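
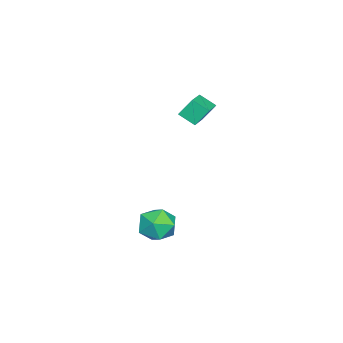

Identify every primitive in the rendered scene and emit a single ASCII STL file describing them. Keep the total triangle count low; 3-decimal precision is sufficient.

solid 
facet normal -0.964 -0.087 -0.251
outer loop
vertex -4.533 -3.253 4.0
vertex -4.468 -2.357 3.438
vertex -4.228 -3.875 3.044
endloop
endfacet
facet normal -0.061 -0.845 0.531
outer loop
vertex -2.772 -3.743 3.422
vertex -4.533 -3.253 4.0
vertex -4.228 -3.875 3.044
endloop
endfacet
facet normal -0.964 -0.087 -0.251
outer loop
vertex -4.228 -3.875 3.044
vertex -4.468 -2.357 3.438
vertex -4.163 -2.979 2.482
endloop
endfacet
facet normal 0.258 -0.527 -0.810
outer loop
vertex -4.163 -2.979 2.482
vertex -2.772 -3.743 3.422
vertex -4.228 -3.875 3.044
endloop
endfacet
facet normal -0.258 0.527 0.810
outer loop
vertex -4.533 -3.253 4.0
vertex -3.012 -2.225 3.816
vertex -4.468 -2.357 3.438
endloop
endfacet
facet normal -0.061 -0.845 0.531
outer loop
vertex -3.077 -3.121 4.378
vertex -4.533 -3.253 4.0
vertex -2.772 -3.743 3.422
endloop
endfacet
facet normal -0.258 0.527 0.810
outer loop
vertex -3.077 -3.121 4.378
vertex -3.012 -2.225 3.816
vertex -4.533 -3.253 4.0
endloop
endfacet
facet normal 0.061 0.845 -0.531
outer loop
vertex -4.468 -2.357 3.438
vertex -3.012 -2.225 3.816
vertex -4.163 -2.979 2.482
endloop
endfacet
facet normal 0.258 -0.527 -0.810
outer loop
vertex -2.707 -2.847 2.86
vertex -2.772 -3.743 3.422
vertex -4.163 -2.979 2.482
endloop
endfacet
facet normal 0.061 0.845 -0.531
outer loop
vertex -4.163 -2.979 2.482
vertex -3.012 -2.225 3.816
vertex -2.707 -2.847 2.86
endloop
endfacet
facet normal 0.964 0.087 0.251
outer loop
vertex -2.707 -2.847 2.86
vertex -3.077 -3.121 4.378
vertex -2.772 -3.743 3.422
endloop
endfacet
facet normal 0.964 0.087 0.251
outer loop
vertex -3.012 -2.225 3.816
vertex -3.077 -3.121 4.378
vertex -2.707 -2.847 2.86
endloop
endfacet
facet normal -0.307 0.950 -0.059
outer loop
vertex -0.049 -2.977 -3.479
vertex -0.681 -3.125 -2.573
vertex 0.373 -2.778 -2.467
endloop
endfacet
facet normal 0.353 0.879 -0.320
outer loop
vertex -0.049 -2.977 -3.479
vertex 0.373 -2.778 -2.467
vertex 0.988 -3.304 -3.234
endloop
endfacet
facet normal 0.329 0.404 -0.853
outer loop
vertex -0.049 -2.977 -3.479
vertex 0.988 -3.304 -3.234
vertex 0.314 -3.977 -3.813
endloop
endfacet
facet normal -0.346 0.182 -0.921
outer loop
vertex -0.049 -2.977 -3.479
vertex 0.314 -3.977 -3.813
vertex -0.717 -3.866 -3.404
endloop
endfacet
facet normal -0.739 0.519 -0.431
outer loop
vertex -0.049 -2.977 -3.479
vertex -0.717 -3.866 -3.404
vertex -0.681 -3.125 -2.573
endloop
endfacet
facet normal 0.767 0.611 0.196
outer loop
vertex 0.988 -3.304 -3.234
vertex 0.373 -2.778 -2.467
vertex 0.997 -3.654 -2.176
endloop
endfacet
facet normal -0.301 0.726 0.618
outer loop
vertex 0.373 -2.778 -2.467
vertex -0.681 -3.125 -2.573
vertex -0.034 -3.543 -1.767
endloop
endfacet
facet normal -0.999 0.028 0.018
outer loop
vertex -0.681 -3.125 -2.573
vertex -0.717 -3.866 -3.404
vertex -0.708 -4.216 -2.346
endloop
endfacet
facet normal -0.363 -0.516 -0.776
outer loop
vertex -0.717 -3.866 -3.404
vertex 0.314 -3.977 -3.813
vertex -0.093 -4.742 -3.113
endloop
endfacet
facet normal 0.729 -0.157 -0.666
outer loop
vertex 0.314 -3.977 -3.813
vertex 0.988 -3.304 -3.234
vertex 0.961 -4.395 -3.007
endloop
endfacet
facet normal 0.346 -0.182 0.921
outer loop
vertex 0.329 -4.543 -2.101
vertex 0.997 -3.654 -2.176
vertex -0.034 -3.543 -1.767
endloop
endfacet
facet normal -0.329 -0.404 0.853
outer loop
vertex 0.329 -4.543 -2.101
vertex -0.034 -3.543 -1.767
vertex -0.708 -4.216 -2.346
endloop
endfacet
facet normal -0.353 -0.879 0.320
outer loop
vertex 0.329 -4.543 -2.101
vertex -0.708 -4.216 -2.346
vertex -0.093 -4.742 -3.113
endloop
endfacet
facet normal 0.307 -0.950 0.059
outer loop
vertex 0.329 -4.543 -2.101
vertex -0.093 -4.742 -3.113
vertex 0.961 -4.395 -3.007
endloop
endfacet
facet normal 0.739 -0.519 0.431
outer loop
vertex 0.329 -4.543 -2.101
vertex 0.961 -4.395 -3.007
vertex 0.997 -3.654 -2.176
endloop
endfacet
facet normal 0.363 0.516 0.776
outer loop
vertex -0.034 -3.543 -1.767
vertex 0.997 -3.654 -2.176
vertex 0.373 -2.778 -2.467
endloop
endfacet
facet normal -0.729 0.157 0.666
outer loop
vertex -0.708 -4.216 -2.346
vertex -0.034 -3.543 -1.767
vertex -0.681 -3.125 -2.573
endloop
endfacet
facet normal -0.767 -0.611 -0.196
outer loop
vertex -0.093 -4.742 -3.113
vertex -0.708 -4.216 -2.346
vertex -0.717 -3.866 -3.404
endloop
endfacet
facet normal 0.301 -0.726 -0.618
outer loop
vertex 0.961 -4.395 -3.007
vertex -0.093 -4.742 -3.113
vertex 0.314 -3.977 -3.813
endloop
endfacet
facet normal 0.999 -0.028 -0.018
outer loop
vertex 0.997 -3.654 -2.176
vertex 0.961 -4.395 -3.007
vertex 0.988 -3.304 -3.234
endloop
endfacet

endsolid


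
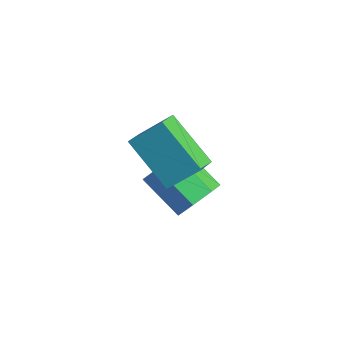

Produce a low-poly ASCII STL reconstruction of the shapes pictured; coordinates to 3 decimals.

solid 
facet normal 0.803 0.269 -0.532
outer loop
vertex 2.534 -1.238 -0.115
vertex 2.172 -1.425 -0.756
vertex 2.185 -0.755 -0.398
endloop
endfacet
facet normal 0.275 0.626 0.730
outer loop
vertex 2.534 -1.238 -0.115
vertex 2.185 -0.755 -0.398
vertex 1.371 -1.628 0.657
endloop
endfacet
facet normal 0.274 0.626 0.730
outer loop
vertex 1.371 -1.628 0.657
vertex 2.185 -0.755 -0.398
vertex 1.021 -1.145 0.374
endloop
endfacet
facet normal -0.802 -0.269 0.533
outer loop
vertex 1.371 -1.628 0.657
vertex 1.021 -1.145 0.374
vertex 1.008 -1.815 0.016
endloop
endfacet
facet normal 0.802 0.269 -0.533
outer loop
vertex 2.185 -0.755 -0.398
vertex 2.172 -1.425 -0.756
vertex 1.826 -0.777 -0.95
endloop
endfacet
facet normal -0.243 0.963 0.120
outer loop
vertex 2.185 -0.755 -0.398
vertex 1.826 -0.777 -0.95
vertex 1.021 -1.145 0.374
endloop
endfacet
facet normal -0.243 0.963 0.120
outer loop
vertex 1.021 -1.145 0.374
vertex 1.826 -0.777 -0.95
vertex 0.662 -1.167 -0.178
endloop
endfacet
facet normal -0.802 -0.269 0.533
outer loop
vertex 1.021 -1.145 0.374
vertex 0.662 -1.167 -0.178
vertex 1.008 -1.815 0.016
endloop
endfacet
facet normal 0.803 0.269 -0.532
outer loop
vertex 1.826 -0.777 -0.95
vertex 2.172 -1.425 -0.756
vertex 1.727 -1.287 -1.357
endloop
endfacet
facet normal -0.577 0.575 -0.580
outer loop
vertex 1.826 -0.777 -0.95
vertex 1.727 -1.287 -1.357
vertex 0.662 -1.167 -0.178
endloop
endfacet
facet normal -0.577 0.575 -0.580
outer loop
vertex 0.662 -1.167 -0.178
vertex 1.727 -1.287 -1.357
vertex 0.563 -1.677 -0.585
endloop
endfacet
facet normal -0.803 -0.269 0.532
outer loop
vertex 0.662 -1.167 -0.178
vertex 0.563 -1.677 -0.585
vertex 1.008 -1.815 0.016
endloop
endfacet
facet normal 0.803 0.269 -0.533
outer loop
vertex 1.727 -1.287 -1.357
vertex 2.172 -1.425 -0.756
vertex 1.963 -1.901 -1.311
endloop
endfacet
facet normal -0.477 -0.247 -0.844
outer loop
vertex 1.727 -1.287 -1.357
vertex 1.963 -1.901 -1.311
vertex 0.563 -1.677 -0.585
endloop
endfacet
facet normal -0.477 -0.247 -0.843
outer loop
vertex 0.563 -1.677 -0.585
vertex 1.963 -1.901 -1.311
vertex 0.8 -2.291 -0.539
endloop
endfacet
facet normal -0.802 -0.270 0.532
outer loop
vertex 0.563 -1.677 -0.585
vertex 0.8 -2.291 -0.539
vertex 1.008 -1.815 0.016
endloop
endfacet
facet normal 0.802 0.269 -0.533
outer loop
vertex 1.963 -1.901 -1.311
vertex 2.172 -1.425 -0.756
vertex 2.357 -2.157 -0.847
endloop
endfacet
facet normal -0.017 -0.882 -0.472
outer loop
vertex 1.963 -1.901 -1.311
vertex 2.357 -2.157 -0.847
vertex 0.8 -2.291 -0.539
endloop
endfacet
facet normal -0.017 -0.882 -0.472
outer loop
vertex 0.8 -2.291 -0.539
vertex 2.357 -2.157 -0.847
vertex 1.193 -2.547 -0.075
endloop
endfacet
facet normal -0.803 -0.269 0.532
outer loop
vertex 0.8 -2.291 -0.539
vertex 1.193 -2.547 -0.075
vertex 1.008 -1.815 0.016
endloop
endfacet
facet normal 0.802 0.269 -0.533
outer loop
vertex 2.357 -2.157 -0.847
vertex 2.172 -1.425 -0.756
vertex 2.611 -1.861 -0.315
endloop
endfacet
facet normal 0.456 -0.852 0.257
outer loop
vertex 2.357 -2.157 -0.847
vertex 2.611 -1.861 -0.315
vertex 1.193 -2.547 -0.075
endloop
endfacet
facet normal 0.456 -0.852 0.257
outer loop
vertex 1.193 -2.547 -0.075
vertex 2.611 -1.861 -0.315
vertex 1.447 -2.251 0.457
endloop
endfacet
facet normal -0.802 -0.269 0.533
outer loop
vertex 1.193 -2.547 -0.075
vertex 1.447 -2.251 0.457
vertex 1.008 -1.815 0.016
endloop
endfacet
facet normal 0.803 0.270 -0.532
outer loop
vertex 2.611 -1.861 -0.315
vertex 2.172 -1.425 -0.756
vertex 2.534 -1.238 -0.115
endloop
endfacet
facet normal 0.585 -0.181 0.790
outer loop
vertex 2.611 -1.861 -0.315
vertex 2.534 -1.238 -0.115
vertex 1.447 -2.251 0.457
endloop
endfacet
facet normal 0.585 -0.182 0.790
outer loop
vertex 1.447 -2.251 0.457
vertex 2.534 -1.238 -0.115
vertex 1.371 -1.628 0.657
endloop
endfacet
facet normal -0.802 -0.269 0.533
outer loop
vertex 1.447 -2.251 0.457
vertex 1.371 -1.628 0.657
vertex 1.008 -1.815 0.016
endloop
endfacet
facet normal -0.760 -0.209 0.615
outer loop
vertex 1.591 -3.189 2.225
vertex 2.001 -2.421 2.992
vertex 1.144 -2.599 1.873
endloop
endfacet
facet normal -0.354 -0.662 -0.661
outer loop
vertex 2.459 -2.239 0.808
vertex 1.591 -3.189 2.225
vertex 1.144 -2.599 1.873
endloop
endfacet
facet normal -0.760 -0.208 0.615
outer loop
vertex 1.144 -2.599 1.873
vertex 2.001 -2.421 2.992
vertex 1.554 -1.831 2.639
endloop
endfacet
facet normal -0.545 0.720 -0.430
outer loop
vertex 1.554 -1.831 2.639
vertex 2.459 -2.239 0.808
vertex 1.144 -2.599 1.873
endloop
endfacet
facet normal 0.545 -0.720 0.430
outer loop
vertex 1.591 -3.189 2.225
vertex 3.316 -2.061 1.927
vertex 2.001 -2.421 2.992
endloop
endfacet
facet normal -0.353 -0.663 -0.661
outer loop
vertex 2.906 -2.829 1.161
vertex 1.591 -3.189 2.225
vertex 2.459 -2.239 0.808
endloop
endfacet
facet normal 0.545 -0.720 0.430
outer loop
vertex 2.906 -2.829 1.161
vertex 3.316 -2.061 1.927
vertex 1.591 -3.189 2.225
endloop
endfacet
facet normal 0.353 0.663 0.660
outer loop
vertex 2.001 -2.421 2.992
vertex 3.316 -2.061 1.927
vertex 1.554 -1.831 2.639
endloop
endfacet
facet normal -0.545 0.720 -0.430
outer loop
vertex 2.869 -1.471 1.575
vertex 2.459 -2.239 0.808
vertex 1.554 -1.831 2.639
endloop
endfacet
facet normal 0.353 0.662 0.661
outer loop
vertex 1.554 -1.831 2.639
vertex 3.316 -2.061 1.927
vertex 2.869 -1.471 1.575
endloop
endfacet
facet normal 0.761 0.208 -0.615
outer loop
vertex 2.869 -1.471 1.575
vertex 2.906 -2.829 1.161
vertex 2.459 -2.239 0.808
endloop
endfacet
facet normal 0.760 0.208 -0.616
outer loop
vertex 3.316 -2.061 1.927
vertex 2.906 -2.829 1.161
vertex 2.869 -1.471 1.575
endloop
endfacet

endsolid


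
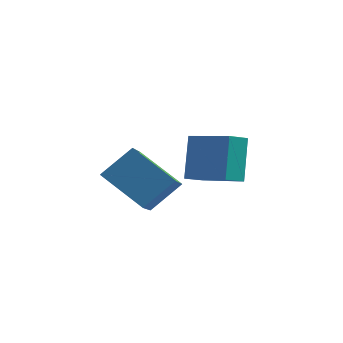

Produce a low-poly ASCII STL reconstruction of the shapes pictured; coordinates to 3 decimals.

solid 
facet normal -0.565 -0.513 -0.646
outer loop
vertex -4.207 -4.376 -0.765
vertex -4.467 -2.734 -1.84
vertex -2.48 -4.847 -1.901
endloop
endfacet
facet normal 0.131 -0.829 0.543
outer loop
vertex -1.553 -4.006 -0.84
vertex -4.207 -4.376 -0.765
vertex -2.48 -4.847 -1.901
endloop
endfacet
facet normal -0.565 -0.513 -0.647
outer loop
vertex -2.48 -4.847 -1.901
vertex -4.467 -2.734 -1.84
vertex -2.74 -3.204 -2.976
endloop
endfacet
facet normal 0.815 -0.222 -0.536
outer loop
vertex -2.74 -3.204 -2.976
vertex -1.553 -4.006 -0.84
vertex -2.48 -4.847 -1.901
endloop
endfacet
facet normal -0.815 0.222 0.536
outer loop
vertex -4.207 -4.376 -0.765
vertex -3.54 -1.893 -0.779
vertex -4.467 -2.734 -1.84
endloop
endfacet
facet normal 0.131 -0.830 0.542
outer loop
vertex -3.28 -3.536 0.296
vertex -4.207 -4.376 -0.765
vertex -1.553 -4.006 -0.84
endloop
endfacet
facet normal -0.815 0.222 0.536
outer loop
vertex -3.28 -3.536 0.296
vertex -3.54 -1.893 -0.779
vertex -4.207 -4.376 -0.765
endloop
endfacet
facet normal -0.131 0.830 -0.543
outer loop
vertex -4.467 -2.734 -1.84
vertex -3.54 -1.893 -0.779
vertex -2.74 -3.204 -2.976
endloop
endfacet
facet normal 0.815 -0.222 -0.536
outer loop
vertex -1.813 -2.364 -1.915
vertex -1.553 -4.006 -0.84
vertex -2.74 -3.204 -2.976
endloop
endfacet
facet normal -0.131 0.830 -0.543
outer loop
vertex -2.74 -3.204 -2.976
vertex -3.54 -1.893 -0.779
vertex -1.813 -2.364 -1.915
endloop
endfacet
facet normal 0.565 0.513 0.647
outer loop
vertex -1.813 -2.364 -1.915
vertex -3.28 -3.536 0.296
vertex -1.553 -4.006 -0.84
endloop
endfacet
facet normal 0.565 0.512 0.647
outer loop
vertex -3.54 -1.893 -0.779
vertex -3.28 -3.536 0.296
vertex -1.813 -2.364 -1.915
endloop
endfacet
facet normal -0.843 0.424 -0.331
outer loop
vertex -2.433 0.495 -0.95
vertex -1.928 1.202 -1.332
vertex -2.282 -0.542 -2.665
endloop
endfacet
facet normal -0.532 -0.744 0.403
outer loop
vertex -0.452 -1.462 -1.948
vertex -2.433 0.495 -0.95
vertex -2.282 -0.542 -2.665
endloop
endfacet
facet normal -0.843 0.424 -0.331
outer loop
vertex -2.282 -0.542 -2.665
vertex -1.928 1.202 -1.332
vertex -1.776 0.165 -3.048
endloop
endfacet
facet normal 0.075 -0.516 -0.853
outer loop
vertex -1.776 0.165 -3.048
vertex -0.452 -1.462 -1.948
vertex -2.282 -0.542 -2.665
endloop
endfacet
facet normal -0.075 0.515 0.854
outer loop
vertex -2.433 0.495 -0.95
vertex -0.098 0.282 -0.615
vertex -1.928 1.202 -1.332
endloop
endfacet
facet normal -0.533 -0.744 0.403
outer loop
vertex -0.604 -0.425 -0.232
vertex -2.433 0.495 -0.95
vertex -0.452 -1.462 -1.948
endloop
endfacet
facet normal -0.075 0.516 0.853
outer loop
vertex -0.604 -0.425 -0.232
vertex -0.098 0.282 -0.615
vertex -2.433 0.495 -0.95
endloop
endfacet
facet normal 0.532 0.745 -0.403
outer loop
vertex -1.928 1.202 -1.332
vertex -0.098 0.282 -0.615
vertex -1.776 0.165 -3.048
endloop
endfacet
facet normal 0.076 -0.515 -0.854
outer loop
vertex 0.053 -0.755 -2.33
vertex -0.452 -1.462 -1.948
vertex -1.776 0.165 -3.048
endloop
endfacet
facet normal 0.533 0.744 -0.403
outer loop
vertex -1.776 0.165 -3.048
vertex -0.098 0.282 -0.615
vertex 0.053 -0.755 -2.33
endloop
endfacet
facet normal 0.843 -0.424 0.331
outer loop
vertex 0.053 -0.755 -2.33
vertex -0.604 -0.425 -0.232
vertex -0.452 -1.462 -1.948
endloop
endfacet
facet normal 0.843 -0.424 0.331
outer loop
vertex -0.098 0.282 -0.615
vertex -0.604 -0.425 -0.232
vertex 0.053 -0.755 -2.33
endloop
endfacet

endsolid


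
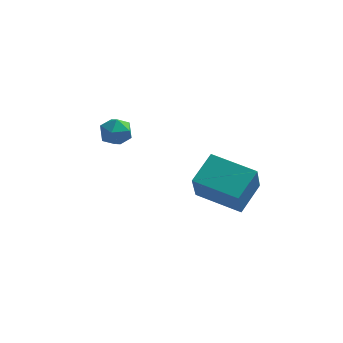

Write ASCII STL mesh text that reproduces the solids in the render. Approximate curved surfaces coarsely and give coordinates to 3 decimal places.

solid 
facet normal -0.947 0.261 0.188
outer loop
vertex 0.909 -2.905 1.737
vertex 1.429 -1.604 2.551
vertex 0.873 -1.945 0.226
endloop
endfacet
facet normal -0.321 -0.803 -0.502
outer loop
vertex 2.871 -2.496 -0.171
vertex 0.909 -2.905 1.737
vertex 0.873 -1.945 0.226
endloop
endfacet
facet normal -0.947 0.261 0.188
outer loop
vertex 0.873 -1.945 0.226
vertex 1.429 -1.604 2.551
vertex 1.393 -0.645 1.04
endloop
endfacet
facet normal -0.020 0.536 -0.844
outer loop
vertex 1.393 -0.645 1.04
vertex 2.871 -2.496 -0.171
vertex 0.873 -1.945 0.226
endloop
endfacet
facet normal 0.020 -0.536 0.844
outer loop
vertex 0.909 -2.905 1.737
vertex 3.427 -2.155 2.154
vertex 1.429 -1.604 2.551
endloop
endfacet
facet normal -0.321 -0.803 -0.502
outer loop
vertex 2.907 -3.455 1.34
vertex 0.909 -2.905 1.737
vertex 2.871 -2.496 -0.171
endloop
endfacet
facet normal 0.020 -0.536 0.844
outer loop
vertex 2.907 -3.455 1.34
vertex 3.427 -2.155 2.154
vertex 0.909 -2.905 1.737
endloop
endfacet
facet normal 0.321 0.803 0.502
outer loop
vertex 1.429 -1.604 2.551
vertex 3.427 -2.155 2.154
vertex 1.393 -0.645 1.04
endloop
endfacet
facet normal -0.020 0.536 -0.844
outer loop
vertex 3.391 -1.195 0.643
vertex 2.871 -2.496 -0.171
vertex 1.393 -0.645 1.04
endloop
endfacet
facet normal 0.321 0.803 0.502
outer loop
vertex 1.393 -0.645 1.04
vertex 3.427 -2.155 2.154
vertex 3.391 -1.195 0.643
endloop
endfacet
facet normal 0.947 -0.261 -0.188
outer loop
vertex 3.391 -1.195 0.643
vertex 2.907 -3.455 1.34
vertex 2.871 -2.496 -0.171
endloop
endfacet
facet normal 0.947 -0.261 -0.188
outer loop
vertex 3.427 -2.155 2.154
vertex 2.907 -3.455 1.34
vertex 3.391 -1.195 0.643
endloop
endfacet
facet normal -0.894 0.373 0.249
outer loop
vertex -3.406 -0.415 2.438
vertex -3.383 -0.814 3.117
vertex -3.089 -0.084 3.079
endloop
endfacet
facet normal -0.533 0.830 -0.165
outer loop
vertex -3.406 -0.415 2.438
vertex -3.089 -0.084 3.079
vertex -2.739 0.002 2.378
endloop
endfacet
facet normal -0.382 0.499 -0.778
outer loop
vertex -3.406 -0.415 2.438
vertex -2.739 0.002 2.378
vertex -2.817 -0.676 1.982
endloop
endfacet
facet normal -0.648 -0.163 -0.744
outer loop
vertex -3.406 -0.415 2.438
vertex -2.817 -0.676 1.982
vertex -3.215 -1.18 2.439
endloop
endfacet
facet normal -0.964 -0.241 -0.109
outer loop
vertex -3.406 -0.415 2.438
vertex -3.215 -1.18 2.439
vertex -3.383 -0.814 3.117
endloop
endfacet
facet normal 0.082 0.983 0.162
outer loop
vertex -2.739 0.002 2.378
vertex -3.089 -0.084 3.079
vertex -2.305 -0.14 3.021
endloop
endfacet
facet normal -0.502 0.245 0.830
outer loop
vertex -3.089 -0.084 3.079
vertex -3.383 -0.814 3.117
vertex -2.703 -0.644 3.478
endloop
endfacet
facet normal -0.616 -0.747 0.251
outer loop
vertex -3.383 -0.814 3.117
vertex -3.215 -1.18 2.439
vertex -2.781 -1.322 3.082
endloop
endfacet
facet normal -0.102 -0.623 -0.776
outer loop
vertex -3.215 -1.18 2.439
vertex -2.817 -0.676 1.982
vertex -2.431 -1.236 2.381
endloop
endfacet
facet normal 0.329 0.448 -0.831
outer loop
vertex -2.817 -0.676 1.982
vertex -2.739 0.002 2.378
vertex -2.137 -0.506 2.343
endloop
endfacet
facet normal 0.648 0.163 0.744
outer loop
vertex -2.114 -0.905 3.022
vertex -2.305 -0.14 3.021
vertex -2.703 -0.644 3.478
endloop
endfacet
facet normal 0.382 -0.499 0.778
outer loop
vertex -2.114 -0.905 3.022
vertex -2.703 -0.644 3.478
vertex -2.781 -1.322 3.082
endloop
endfacet
facet normal 0.533 -0.830 0.165
outer loop
vertex -2.114 -0.905 3.022
vertex -2.781 -1.322 3.082
vertex -2.431 -1.236 2.381
endloop
endfacet
facet normal 0.894 -0.373 -0.249
outer loop
vertex -2.114 -0.905 3.022
vertex -2.431 -1.236 2.381
vertex -2.137 -0.506 2.343
endloop
endfacet
facet normal 0.964 0.241 0.109
outer loop
vertex -2.114 -0.905 3.022
vertex -2.137 -0.506 2.343
vertex -2.305 -0.14 3.021
endloop
endfacet
facet normal 0.102 0.623 0.776
outer loop
vertex -2.703 -0.644 3.478
vertex -2.305 -0.14 3.021
vertex -3.089 -0.084 3.079
endloop
endfacet
facet normal -0.329 -0.448 0.831
outer loop
vertex -2.781 -1.322 3.082
vertex -2.703 -0.644 3.478
vertex -3.383 -0.814 3.117
endloop
endfacet
facet normal -0.082 -0.983 -0.162
outer loop
vertex -2.431 -1.236 2.381
vertex -2.781 -1.322 3.082
vertex -3.215 -1.18 2.439
endloop
endfacet
facet normal 0.502 -0.245 -0.830
outer loop
vertex -2.137 -0.506 2.343
vertex -2.431 -1.236 2.381
vertex -2.817 -0.676 1.982
endloop
endfacet
facet normal 0.616 0.747 -0.251
outer loop
vertex -2.305 -0.14 3.021
vertex -2.137 -0.506 2.343
vertex -2.739 0.002 2.378
endloop
endfacet

endsolid


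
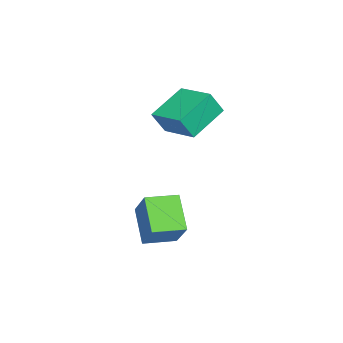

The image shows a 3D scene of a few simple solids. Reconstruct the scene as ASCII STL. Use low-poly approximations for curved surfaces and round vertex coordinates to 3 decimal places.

solid 
facet normal -0.315 0.390 -0.865
outer loop
vertex -2.014 3.158 1.737
vertex -1.004 4.585 2.012
vertex -0.551 2.299 0.818
endloop
endfacet
facet normal -0.571 -0.806 -0.155
outer loop
vertex -0.176 1.835 1.848
vertex -2.014 3.158 1.737
vertex -0.551 2.299 0.818
endloop
endfacet
facet normal -0.315 0.390 -0.866
outer loop
vertex -0.551 2.299 0.818
vertex -1.004 4.585 2.012
vertex 0.46 3.726 1.093
endloop
endfacet
facet normal 0.758 -0.445 -0.477
outer loop
vertex 0.46 3.726 1.093
vertex -0.176 1.835 1.848
vertex -0.551 2.299 0.818
endloop
endfacet
facet normal -0.758 0.445 0.476
outer loop
vertex -2.014 3.158 1.737
vertex -0.629 4.121 3.042
vertex -1.004 4.585 2.012
endloop
endfacet
facet normal -0.571 -0.806 -0.156
outer loop
vertex -1.64 2.694 2.767
vertex -2.014 3.158 1.737
vertex -0.176 1.835 1.848
endloop
endfacet
facet normal -0.758 0.445 0.476
outer loop
vertex -1.64 2.694 2.767
vertex -0.629 4.121 3.042
vertex -2.014 3.158 1.737
endloop
endfacet
facet normal 0.571 0.806 0.155
outer loop
vertex -1.004 4.585 2.012
vertex -0.629 4.121 3.042
vertex 0.46 3.726 1.093
endloop
endfacet
facet normal 0.759 -0.445 -0.476
outer loop
vertex 0.834 3.262 2.123
vertex -0.176 1.835 1.848
vertex 0.46 3.726 1.093
endloop
endfacet
facet normal 0.571 0.806 0.156
outer loop
vertex 0.46 3.726 1.093
vertex -0.629 4.121 3.042
vertex 0.834 3.262 2.123
endloop
endfacet
facet normal 0.315 -0.390 0.866
outer loop
vertex 0.834 3.262 2.123
vertex -1.64 2.694 2.767
vertex -0.176 1.835 1.848
endloop
endfacet
facet normal 0.315 -0.390 0.865
outer loop
vertex -0.629 4.121 3.042
vertex -1.64 2.694 2.767
vertex 0.834 3.262 2.123
endloop
endfacet
facet normal -0.587 -0.369 -0.721
outer loop
vertex 2.336 1.821 -2.229
vertex 1.651 3.018 -2.285
vertex 3.462 2.41 -3.447
endloop
endfacet
facet normal 0.497 -0.867 0.040
outer loop
vertex 4.529 3.082 -2.135
vertex 2.336 1.821 -2.229
vertex 3.462 2.41 -3.447
endloop
endfacet
facet normal -0.587 -0.370 -0.721
outer loop
vertex 3.462 2.41 -3.447
vertex 1.651 3.018 -2.285
vertex 2.777 3.606 -3.503
endloop
endfacet
facet normal 0.640 0.334 -0.692
outer loop
vertex 2.777 3.606 -3.503
vertex 4.529 3.082 -2.135
vertex 3.462 2.41 -3.447
endloop
endfacet
facet normal -0.640 -0.334 0.692
outer loop
vertex 2.336 1.821 -2.229
vertex 2.718 3.69 -0.973
vertex 1.651 3.018 -2.285
endloop
endfacet
facet normal 0.497 -0.867 0.041
outer loop
vertex 3.403 2.494 -0.917
vertex 2.336 1.821 -2.229
vertex 4.529 3.082 -2.135
endloop
endfacet
facet normal -0.640 -0.334 0.692
outer loop
vertex 3.403 2.494 -0.917
vertex 2.718 3.69 -0.973
vertex 2.336 1.821 -2.229
endloop
endfacet
facet normal -0.496 0.867 -0.040
outer loop
vertex 1.651 3.018 -2.285
vertex 2.718 3.69 -0.973
vertex 2.777 3.606 -3.503
endloop
endfacet
facet normal 0.640 0.334 -0.692
outer loop
vertex 3.844 4.279 -2.191
vertex 4.529 3.082 -2.135
vertex 2.777 3.606 -3.503
endloop
endfacet
facet normal -0.497 0.867 -0.040
outer loop
vertex 2.777 3.606 -3.503
vertex 2.718 3.69 -0.973
vertex 3.844 4.279 -2.191
endloop
endfacet
facet normal 0.587 0.369 0.721
outer loop
vertex 3.844 4.279 -2.191
vertex 3.403 2.494 -0.917
vertex 4.529 3.082 -2.135
endloop
endfacet
facet normal 0.586 0.370 0.721
outer loop
vertex 2.718 3.69 -0.973
vertex 3.403 2.494 -0.917
vertex 3.844 4.279 -2.191
endloop
endfacet

endsolid


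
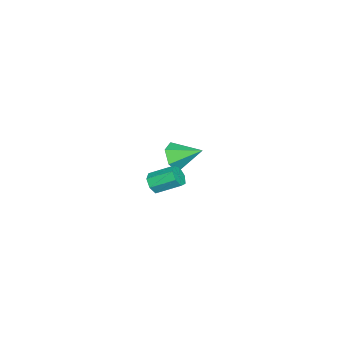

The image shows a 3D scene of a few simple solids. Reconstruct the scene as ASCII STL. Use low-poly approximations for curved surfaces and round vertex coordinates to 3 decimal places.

solid 
facet normal 0.060 -0.882 -0.468
outer loop
vertex -1.98 -4.133 -4.882
vertex -2.453 -4.506 -4.24
vertex -2.858 -4.161 -4.941
endloop
endfacet
facet normal 0.014 0.807 -0.590
outer loop
vertex -1.98 -4.133 -4.882
vertex -2.858 -4.161 -4.941
vertex -2.547 -3.114 -3.5
endloop
endfacet
facet normal 0.060 -0.881 -0.469
outer loop
vertex -2.858 -4.161 -4.941
vertex -2.453 -4.506 -4.24
vertex -3.33 -4.534 -4.3
endloop
endfacet
facet normal -0.784 0.570 -0.245
outer loop
vertex -2.858 -4.161 -4.941
vertex -3.33 -4.534 -4.3
vertex -2.547 -3.114 -3.5
endloop
endfacet
facet normal 0.060 -0.881 -0.470
outer loop
vertex -3.33 -4.534 -4.3
vertex -2.453 -4.506 -4.24
vertex -2.925 -4.88 -3.599
endloop
endfacet
facet normal -0.824 0.146 0.548
outer loop
vertex -3.33 -4.534 -4.3
vertex -2.925 -4.88 -3.599
vertex -2.547 -3.114 -3.5
endloop
endfacet
facet normal 0.061 -0.881 -0.469
outer loop
vertex -2.925 -4.88 -3.599
vertex -2.453 -4.506 -4.24
vertex -2.048 -4.851 -3.54
endloop
endfacet
facet normal -0.066 -0.042 0.997
outer loop
vertex -2.925 -4.88 -3.599
vertex -2.048 -4.851 -3.54
vertex -2.547 -3.114 -3.5
endloop
endfacet
facet normal 0.060 -0.881 -0.469
outer loop
vertex -2.048 -4.851 -3.54
vertex -2.453 -4.506 -4.24
vertex -1.575 -4.478 -4.181
endloop
endfacet
facet normal 0.732 0.195 0.653
outer loop
vertex -2.048 -4.851 -3.54
vertex -1.575 -4.478 -4.181
vertex -2.547 -3.114 -3.5
endloop
endfacet
facet normal 0.060 -0.882 -0.468
outer loop
vertex -1.575 -4.478 -4.181
vertex -2.453 -4.506 -4.24
vertex -1.98 -4.133 -4.882
endloop
endfacet
facet normal 0.772 0.620 -0.141
outer loop
vertex -1.575 -4.478 -4.181
vertex -1.98 -4.133 -4.882
vertex -2.547 -3.114 -3.5
endloop
endfacet
facet normal 0.162 -0.854 -0.495
outer loop
vertex 4.405 -3.165 -1.277
vertex 3.838 -3.207 -1.39
vertex 4.25 -2.947 -1.704
endloop
endfacet
facet normal 0.938 0.290 -0.192
outer loop
vertex 4.405 -3.165 -1.277
vertex 4.25 -2.947 -1.704
vertex 4.189 -2.03 -0.618
endloop
endfacet
facet normal 0.937 0.290 -0.192
outer loop
vertex 4.189 -2.03 -0.618
vertex 4.25 -2.947 -1.704
vertex 4.034 -1.812 -1.044
endloop
endfacet
facet normal -0.163 0.853 0.496
outer loop
vertex 4.189 -2.03 -0.618
vertex 4.034 -1.812 -1.044
vertex 3.622 -2.073 -0.73
endloop
endfacet
facet normal 0.161 -0.854 -0.495
outer loop
vertex 4.25 -2.947 -1.704
vertex 3.838 -3.207 -1.39
vertex 3.785 -2.925 -1.893
endloop
endfacet
facet normal 0.343 0.520 -0.782
outer loop
vertex 4.25 -2.947 -1.704
vertex 3.785 -2.925 -1.893
vertex 4.034 -1.812 -1.044
endloop
endfacet
facet normal 0.344 0.520 -0.782
outer loop
vertex 4.034 -1.812 -1.044
vertex 3.785 -2.925 -1.893
vertex 3.569 -1.79 -1.234
endloop
endfacet
facet normal -0.162 0.853 0.496
outer loop
vertex 4.034 -1.812 -1.044
vertex 3.569 -1.79 -1.234
vertex 3.622 -2.073 -0.73
endloop
endfacet
facet normal 0.163 -0.853 -0.495
outer loop
vertex 3.785 -2.925 -1.893
vertex 3.838 -3.207 -1.39
vertex 3.359 -3.116 -1.704
endloop
endfacet
facet normal -0.508 0.358 -0.783
outer loop
vertex 3.785 -2.925 -1.893
vertex 3.359 -3.116 -1.704
vertex 3.569 -1.79 -1.234
endloop
endfacet
facet normal -0.508 0.358 -0.783
outer loop
vertex 3.569 -1.79 -1.234
vertex 3.359 -3.116 -1.704
vertex 3.143 -1.981 -1.045
endloop
endfacet
facet normal -0.162 0.853 0.496
outer loop
vertex 3.569 -1.79 -1.234
vertex 3.143 -1.981 -1.045
vertex 3.622 -2.073 -0.73
endloop
endfacet
facet normal 0.163 -0.853 -0.496
outer loop
vertex 3.359 -3.116 -1.704
vertex 3.838 -3.207 -1.39
vertex 3.294 -3.376 -1.278
endloop
endfacet
facet normal -0.978 -0.073 -0.194
outer loop
vertex 3.359 -3.116 -1.704
vertex 3.294 -3.376 -1.278
vertex 3.143 -1.981 -1.045
endloop
endfacet
facet normal -0.978 -0.073 -0.194
outer loop
vertex 3.143 -1.981 -1.045
vertex 3.294 -3.376 -1.278
vertex 3.078 -2.241 -0.619
endloop
endfacet
facet normal -0.162 0.853 0.496
outer loop
vertex 3.143 -1.981 -1.045
vertex 3.078 -2.241 -0.619
vertex 3.622 -2.073 -0.73
endloop
endfacet
facet normal 0.163 -0.853 -0.496
outer loop
vertex 3.294 -3.376 -1.278
vertex 3.838 -3.207 -1.39
vertex 3.639 -3.509 -0.936
endloop
endfacet
facet normal -0.710 -0.450 0.542
outer loop
vertex 3.294 -3.376 -1.278
vertex 3.639 -3.509 -0.936
vertex 3.078 -2.241 -0.619
endloop
endfacet
facet normal -0.710 -0.450 0.542
outer loop
vertex 3.078 -2.241 -0.619
vertex 3.639 -3.509 -0.936
vertex 3.423 -2.374 -0.277
endloop
endfacet
facet normal -0.162 0.853 0.496
outer loop
vertex 3.078 -2.241 -0.619
vertex 3.423 -2.374 -0.277
vertex 3.622 -2.073 -0.73
endloop
endfacet
facet normal 0.162 -0.853 -0.496
outer loop
vertex 3.639 -3.509 -0.936
vertex 3.838 -3.207 -1.39
vertex 4.133 -3.415 -0.936
endloop
endfacet
facet normal 0.093 -0.487 0.869
outer loop
vertex 3.639 -3.509 -0.936
vertex 4.133 -3.415 -0.936
vertex 3.423 -2.374 -0.277
endloop
endfacet
facet normal 0.091 -0.488 0.868
outer loop
vertex 3.423 -2.374 -0.277
vertex 4.133 -3.415 -0.936
vertex 3.917 -2.28 -0.276
endloop
endfacet
facet normal -0.163 0.853 0.495
outer loop
vertex 3.423 -2.374 -0.277
vertex 3.917 -2.28 -0.276
vertex 3.622 -2.073 -0.73
endloop
endfacet
facet normal 0.162 -0.853 -0.496
outer loop
vertex 4.133 -3.415 -0.936
vertex 3.838 -3.207 -1.39
vertex 4.405 -3.165 -1.277
endloop
endfacet
facet normal 0.825 -0.158 0.542
outer loop
vertex 4.133 -3.415 -0.936
vertex 4.405 -3.165 -1.277
vertex 3.917 -2.28 -0.276
endloop
endfacet
facet normal 0.826 -0.157 0.542
outer loop
vertex 3.917 -2.28 -0.276
vertex 4.405 -3.165 -1.277
vertex 4.189 -2.03 -0.618
endloop
endfacet
facet normal -0.162 0.854 0.495
outer loop
vertex 3.917 -2.28 -0.276
vertex 4.189 -2.03 -0.618
vertex 3.622 -2.073 -0.73
endloop
endfacet

endsolid


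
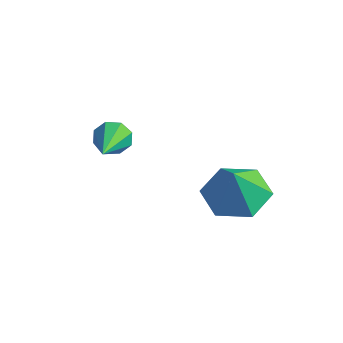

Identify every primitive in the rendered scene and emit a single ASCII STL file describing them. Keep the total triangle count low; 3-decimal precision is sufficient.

solid 
facet normal -0.151 0.311 -0.938
outer loop
vertex -0.459 1.125 -1.837
vertex -1.239 0.603 -1.884
vertex -1.286 1.492 -1.582
endloop
endfacet
facet normal 0.457 0.537 0.709
outer loop
vertex -0.459 1.125 -1.837
vertex -1.286 1.492 -1.582
vertex -1.061 0.237 -0.776
endloop
endfacet
facet normal -0.151 0.311 -0.938
outer loop
vertex -1.286 1.492 -1.582
vertex -1.239 0.603 -1.884
vertex -2.066 0.97 -1.629
endloop
endfacet
facet normal -0.356 0.459 0.814
outer loop
vertex -1.286 1.492 -1.582
vertex -2.066 0.97 -1.629
vertex -1.061 0.237 -0.776
endloop
endfacet
facet normal -0.151 0.311 -0.938
outer loop
vertex -2.066 0.97 -1.629
vertex -1.239 0.603 -1.884
vertex -2.019 0.081 -1.931
endloop
endfacet
facet normal -0.727 -0.255 0.637
outer loop
vertex -2.066 0.97 -1.629
vertex -2.019 0.081 -1.931
vertex -1.061 0.237 -0.776
endloop
endfacet
facet normal -0.151 0.310 -0.939
outer loop
vertex -2.019 0.081 -1.931
vertex -1.239 0.603 -1.884
vertex -1.192 -0.286 -2.185
endloop
endfacet
facet normal -0.285 -0.890 0.357
outer loop
vertex -2.019 0.081 -1.931
vertex -1.192 -0.286 -2.185
vertex -1.061 0.237 -0.776
endloop
endfacet
facet normal -0.151 0.310 -0.939
outer loop
vertex -1.192 -0.286 -2.185
vertex -1.239 0.603 -1.884
vertex -0.412 0.236 -2.138
endloop
endfacet
facet normal 0.528 -0.811 0.252
outer loop
vertex -1.192 -0.286 -2.185
vertex -0.412 0.236 -2.138
vertex -1.061 0.237 -0.776
endloop
endfacet
facet normal -0.151 0.310 -0.939
outer loop
vertex -0.412 0.236 -2.138
vertex -1.239 0.603 -1.884
vertex -0.459 1.125 -1.837
endloop
endfacet
facet normal 0.898 -0.097 0.428
outer loop
vertex -0.412 0.236 -2.138
vertex -0.459 1.125 -1.837
vertex -1.061 0.237 -0.776
endloop
endfacet
facet normal -0.515 0.765 -0.387
outer loop
vertex -3.313 -1.469 -0.15
vertex -3.585 -1.429 0.291
vertex -3.143 -1.222 0.112
endloop
endfacet
facet normal 0.858 -0.047 -0.512
outer loop
vertex -3.313 -1.469 -0.15
vertex -3.143 -1.222 0.112
vertex -2.735 -2.691 0.929
endloop
endfacet
facet normal -0.515 0.765 -0.387
outer loop
vertex -3.143 -1.222 0.112
vertex -3.585 -1.429 0.291
vertex -3.232 -1.096 0.479
endloop
endfacet
facet normal 0.939 0.325 0.116
outer loop
vertex -3.143 -1.222 0.112
vertex -3.232 -1.096 0.479
vertex -2.735 -2.691 0.929
endloop
endfacet
facet normal -0.516 0.765 -0.386
outer loop
vertex -3.232 -1.096 0.479
vertex -3.585 -1.429 0.291
vertex -3.528 -1.166 0.736
endloop
endfacet
facet normal 0.553 0.381 0.741
outer loop
vertex -3.232 -1.096 0.479
vertex -3.528 -1.166 0.736
vertex -2.735 -2.691 0.929
endloop
endfacet
facet normal -0.515 0.765 -0.386
outer loop
vertex -3.528 -1.166 0.736
vertex -3.585 -1.429 0.291
vertex -3.857 -1.389 0.733
endloop
endfacet
facet normal -0.070 0.089 0.994
outer loop
vertex -3.528 -1.166 0.736
vertex -3.857 -1.389 0.733
vertex -2.735 -2.691 0.929
endloop
endfacet
facet normal -0.516 0.765 -0.386
outer loop
vertex -3.857 -1.389 0.733
vertex -3.585 -1.429 0.291
vertex -4.027 -1.636 0.471
endloop
endfacet
facet normal -0.569 -0.381 0.729
outer loop
vertex -3.857 -1.389 0.733
vertex -4.027 -1.636 0.471
vertex -2.735 -2.691 0.929
endloop
endfacet
facet normal -0.516 0.764 -0.387
outer loop
vertex -4.027 -1.636 0.471
vertex -3.585 -1.429 0.291
vertex -3.938 -1.762 0.104
endloop
endfacet
facet normal -0.650 -0.753 0.101
outer loop
vertex -4.027 -1.636 0.471
vertex -3.938 -1.762 0.104
vertex -2.735 -2.691 0.929
endloop
endfacet
facet normal -0.517 0.764 -0.385
outer loop
vertex -3.938 -1.762 0.104
vertex -3.585 -1.429 0.291
vertex -3.643 -1.692 -0.153
endloop
endfacet
facet normal -0.265 -0.809 -0.525
outer loop
vertex -3.938 -1.762 0.104
vertex -3.643 -1.692 -0.153
vertex -2.735 -2.691 0.929
endloop
endfacet
facet normal -0.514 0.766 -0.386
outer loop
vertex -3.643 -1.692 -0.153
vertex -3.585 -1.429 0.291
vertex -3.313 -1.469 -0.15
endloop
endfacet
facet normal 0.357 -0.518 -0.778
outer loop
vertex -3.643 -1.692 -0.153
vertex -3.313 -1.469 -0.15
vertex -2.735 -2.691 0.929
endloop
endfacet

endsolid


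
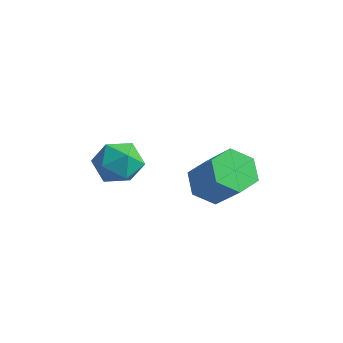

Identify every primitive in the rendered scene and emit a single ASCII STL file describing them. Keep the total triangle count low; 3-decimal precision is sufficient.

solid 
facet normal -0.657 0.109 -0.746
outer loop
vertex 3.647 -1.77 -0.707
vertex 3.257 -1.463 -0.319
vertex 3.687 -1.143 -0.651
endloop
endfacet
facet normal 0.752 0.011 -0.659
outer loop
vertex 3.647 -1.77 -0.707
vertex 3.687 -1.143 -0.651
vertex 4.454 -1.904 0.212
endloop
endfacet
facet normal 0.752 0.011 -0.659
outer loop
vertex 4.454 -1.904 0.212
vertex 3.687 -1.143 -0.651
vertex 4.494 -1.278 0.268
endloop
endfacet
facet normal 0.655 -0.109 0.748
outer loop
vertex 4.454 -1.904 0.212
vertex 4.494 -1.278 0.268
vertex 4.063 -1.597 0.599
endloop
endfacet
facet normal -0.657 0.109 -0.746
outer loop
vertex 3.687 -1.143 -0.651
vertex 3.257 -1.463 -0.319
vertex 3.297 -0.837 -0.263
endloop
endfacet
facet normal 0.431 0.867 -0.251
outer loop
vertex 3.687 -1.143 -0.651
vertex 3.297 -0.837 -0.263
vertex 4.494 -1.278 0.268
endloop
endfacet
facet normal 0.431 0.867 -0.252
outer loop
vertex 4.494 -1.278 0.268
vertex 3.297 -0.837 -0.263
vertex 4.103 -0.971 0.656
endloop
endfacet
facet normal 0.655 -0.110 0.747
outer loop
vertex 4.494 -1.278 0.268
vertex 4.103 -0.971 0.656
vertex 4.063 -1.597 0.599
endloop
endfacet
facet normal -0.655 0.109 -0.748
outer loop
vertex 3.297 -0.837 -0.263
vertex 3.257 -1.463 -0.319
vertex 2.866 -1.156 0.068
endloop
endfacet
facet normal -0.321 0.855 0.406
outer loop
vertex 3.297 -0.837 -0.263
vertex 2.866 -1.156 0.068
vertex 4.103 -0.971 0.656
endloop
endfacet
facet normal -0.321 0.855 0.407
outer loop
vertex 4.103 -0.971 0.656
vertex 2.866 -1.156 0.068
vertex 3.673 -1.29 0.987
endloop
endfacet
facet normal 0.656 -0.110 0.747
outer loop
vertex 4.103 -0.971 0.656
vertex 3.673 -1.29 0.987
vertex 4.063 -1.597 0.599
endloop
endfacet
facet normal -0.655 0.109 -0.748
outer loop
vertex 2.866 -1.156 0.068
vertex 3.257 -1.463 -0.319
vertex 2.826 -1.782 0.012
endloop
endfacet
facet normal -0.752 -0.011 0.659
outer loop
vertex 2.866 -1.156 0.068
vertex 2.826 -1.782 0.012
vertex 3.673 -1.29 0.987
endloop
endfacet
facet normal -0.752 -0.011 0.659
outer loop
vertex 3.673 -1.29 0.987
vertex 2.826 -1.782 0.012
vertex 3.633 -1.917 0.931
endloop
endfacet
facet normal 0.657 -0.109 0.746
outer loop
vertex 3.673 -1.29 0.987
vertex 3.633 -1.917 0.931
vertex 4.063 -1.597 0.599
endloop
endfacet
facet normal -0.655 0.110 -0.747
outer loop
vertex 2.826 -1.782 0.012
vertex 3.257 -1.463 -0.319
vertex 3.217 -2.089 -0.376
endloop
endfacet
facet normal -0.431 -0.867 0.251
outer loop
vertex 2.826 -1.782 0.012
vertex 3.217 -2.089 -0.376
vertex 3.633 -1.917 0.931
endloop
endfacet
facet normal -0.430 -0.867 0.251
outer loop
vertex 3.633 -1.917 0.931
vertex 3.217 -2.089 -0.376
vertex 4.023 -2.223 0.543
endloop
endfacet
facet normal 0.657 -0.109 0.746
outer loop
vertex 3.633 -1.917 0.931
vertex 4.023 -2.223 0.543
vertex 4.063 -1.597 0.599
endloop
endfacet
facet normal -0.656 0.110 -0.747
outer loop
vertex 3.217 -2.089 -0.376
vertex 3.257 -1.463 -0.319
vertex 3.647 -1.77 -0.707
endloop
endfacet
facet normal 0.321 -0.855 -0.407
outer loop
vertex 3.217 -2.089 -0.376
vertex 3.647 -1.77 -0.707
vertex 4.023 -2.223 0.543
endloop
endfacet
facet normal 0.321 -0.855 -0.407
outer loop
vertex 4.023 -2.223 0.543
vertex 3.647 -1.77 -0.707
vertex 4.454 -1.904 0.212
endloop
endfacet
facet normal 0.655 -0.109 0.748
outer loop
vertex 4.023 -2.223 0.543
vertex 4.454 -1.904 0.212
vertex 4.063 -1.597 0.599
endloop
endfacet
facet normal 0.097 0.183 0.978
outer loop
vertex 1.204 -1.856 0.308
vertex 0.893 -2.436 0.447
vertex 1.562 -2.421 0.378
endloop
endfacet
facet normal 0.633 0.477 0.610
outer loop
vertex 1.204 -1.856 0.308
vertex 1.562 -2.421 0.378
vertex 1.71 -1.987 -0.115
endloop
endfacet
facet normal 0.352 0.926 0.134
outer loop
vertex 1.204 -1.856 0.308
vertex 1.71 -1.987 -0.115
vertex 1.133 -1.734 -0.349
endloop
endfacet
facet normal -0.357 0.911 0.208
outer loop
vertex 1.204 -1.856 0.308
vertex 1.133 -1.734 -0.349
vertex 0.628 -2.011 -0.002
endloop
endfacet
facet normal -0.514 0.451 0.730
outer loop
vertex 1.204 -1.856 0.308
vertex 0.628 -2.011 -0.002
vertex 0.893 -2.436 0.447
endloop
endfacet
facet normal 0.967 -0.044 0.252
outer loop
vertex 1.71 -1.987 -0.115
vertex 1.562 -2.421 0.378
vertex 1.712 -2.649 -0.238
endloop
endfacet
facet normal 0.099 -0.521 0.848
outer loop
vertex 1.562 -2.421 0.378
vertex 0.893 -2.436 0.447
vertex 1.207 -2.926 0.109
endloop
endfacet
facet normal -0.891 -0.085 0.445
outer loop
vertex 0.893 -2.436 0.447
vertex 0.628 -2.011 -0.002
vertex 0.63 -2.673 -0.125
endloop
endfacet
facet normal -0.636 0.660 -0.399
outer loop
vertex 0.628 -2.011 -0.002
vertex 1.133 -1.734 -0.349
vertex 0.778 -2.239 -0.618
endloop
endfacet
facet normal 0.511 0.685 -0.519
outer loop
vertex 1.133 -1.734 -0.349
vertex 1.71 -1.987 -0.115
vertex 1.447 -2.224 -0.687
endloop
endfacet
facet normal 0.357 -0.911 -0.208
outer loop
vertex 1.136 -2.804 -0.548
vertex 1.712 -2.649 -0.238
vertex 1.207 -2.926 0.109
endloop
endfacet
facet normal -0.352 -0.926 -0.134
outer loop
vertex 1.136 -2.804 -0.548
vertex 1.207 -2.926 0.109
vertex 0.63 -2.673 -0.125
endloop
endfacet
facet normal -0.633 -0.477 -0.610
outer loop
vertex 1.136 -2.804 -0.548
vertex 0.63 -2.673 -0.125
vertex 0.778 -2.239 -0.618
endloop
endfacet
facet normal -0.097 -0.183 -0.978
outer loop
vertex 1.136 -2.804 -0.548
vertex 0.778 -2.239 -0.618
vertex 1.447 -2.224 -0.687
endloop
endfacet
facet normal 0.514 -0.451 -0.730
outer loop
vertex 1.136 -2.804 -0.548
vertex 1.447 -2.224 -0.687
vertex 1.712 -2.649 -0.238
endloop
endfacet
facet normal 0.636 -0.660 0.399
outer loop
vertex 1.207 -2.926 0.109
vertex 1.712 -2.649 -0.238
vertex 1.562 -2.421 0.378
endloop
endfacet
facet normal -0.511 -0.685 0.519
outer loop
vertex 0.63 -2.673 -0.125
vertex 1.207 -2.926 0.109
vertex 0.893 -2.436 0.447
endloop
endfacet
facet normal -0.967 0.044 -0.252
outer loop
vertex 0.778 -2.239 -0.618
vertex 0.63 -2.673 -0.125
vertex 0.628 -2.011 -0.002
endloop
endfacet
facet normal -0.099 0.521 -0.848
outer loop
vertex 1.447 -2.224 -0.687
vertex 0.778 -2.239 -0.618
vertex 1.133 -1.734 -0.349
endloop
endfacet
facet normal 0.891 0.085 -0.445
outer loop
vertex 1.712 -2.649 -0.238
vertex 1.447 -2.224 -0.687
vertex 1.71 -1.987 -0.115
endloop
endfacet

endsolid


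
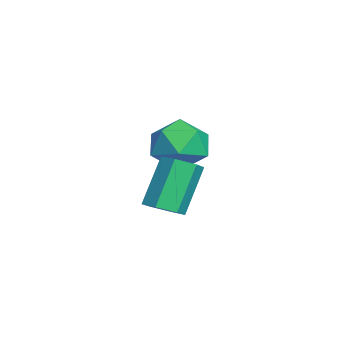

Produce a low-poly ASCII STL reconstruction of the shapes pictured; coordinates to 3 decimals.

solid 
facet normal -0.765 0.601 -0.232
outer loop
vertex -0.558 -0.765 -2.939
vertex -1.188 -1.286 -2.213
vertex -0.6 -0.418 -1.903
endloop
endfacet
facet normal -0.141 0.937 -0.320
outer loop
vertex -0.558 -0.765 -2.939
vertex -0.6 -0.418 -1.903
vertex 0.358 -0.453 -2.429
endloop
endfacet
facet normal 0.247 0.564 -0.788
outer loop
vertex -0.558 -0.765 -2.939
vertex 0.358 -0.453 -2.429
vertex 0.362 -1.343 -3.065
endloop
endfacet
facet normal -0.137 -0.002 -0.991
outer loop
vertex -0.558 -0.765 -2.939
vertex 0.362 -1.343 -3.065
vertex -0.594 -1.858 -2.932
endloop
endfacet
facet normal -0.763 0.021 -0.647
outer loop
vertex -0.558 -0.765 -2.939
vertex -0.594 -1.858 -2.932
vertex -1.188 -1.286 -2.213
endloop
endfacet
facet normal 0.202 0.930 0.306
outer loop
vertex 0.358 -0.453 -2.429
vertex -0.6 -0.418 -1.903
vertex 0.294 -0.782 -1.388
endloop
endfacet
facet normal -0.807 0.387 0.447
outer loop
vertex -0.6 -0.418 -1.903
vertex -1.188 -1.286 -2.213
vertex -0.662 -1.297 -1.255
endloop
endfacet
facet normal -0.803 -0.552 -0.224
outer loop
vertex -1.188 -1.286 -2.213
vertex -0.594 -1.858 -2.932
vertex -0.658 -2.187 -1.891
endloop
endfacet
facet normal 0.209 -0.590 -0.780
outer loop
vertex -0.594 -1.858 -2.932
vertex 0.362 -1.343 -3.065
vertex 0.3 -2.222 -2.417
endloop
endfacet
facet normal 0.830 0.327 -0.452
outer loop
vertex 0.362 -1.343 -3.065
vertex 0.358 -0.453 -2.429
vertex 0.888 -1.354 -2.107
endloop
endfacet
facet normal 0.137 0.002 0.991
outer loop
vertex 0.258 -1.875 -1.381
vertex 0.294 -0.782 -1.388
vertex -0.662 -1.297 -1.255
endloop
endfacet
facet normal -0.247 -0.564 0.788
outer loop
vertex 0.258 -1.875 -1.381
vertex -0.662 -1.297 -1.255
vertex -0.658 -2.187 -1.891
endloop
endfacet
facet normal 0.141 -0.937 0.320
outer loop
vertex 0.258 -1.875 -1.381
vertex -0.658 -2.187 -1.891
vertex 0.3 -2.222 -2.417
endloop
endfacet
facet normal 0.765 -0.601 0.232
outer loop
vertex 0.258 -1.875 -1.381
vertex 0.3 -2.222 -2.417
vertex 0.888 -1.354 -2.107
endloop
endfacet
facet normal 0.763 -0.021 0.647
outer loop
vertex 0.258 -1.875 -1.381
vertex 0.888 -1.354 -2.107
vertex 0.294 -0.782 -1.388
endloop
endfacet
facet normal -0.209 0.590 0.780
outer loop
vertex -0.662 -1.297 -1.255
vertex 0.294 -0.782 -1.388
vertex -0.6 -0.418 -1.903
endloop
endfacet
facet normal -0.830 -0.327 0.452
outer loop
vertex -0.658 -2.187 -1.891
vertex -0.662 -1.297 -1.255
vertex -1.188 -1.286 -2.213
endloop
endfacet
facet normal -0.202 -0.930 -0.306
outer loop
vertex 0.3 -2.222 -2.417
vertex -0.658 -2.187 -1.891
vertex -0.594 -1.858 -2.932
endloop
endfacet
facet normal 0.807 -0.387 -0.447
outer loop
vertex 0.888 -1.354 -2.107
vertex 0.3 -2.222 -2.417
vertex 0.362 -1.343 -3.065
endloop
endfacet
facet normal 0.803 0.552 0.224
outer loop
vertex 0.294 -0.782 -1.388
vertex 0.888 -1.354 -2.107
vertex 0.358 -0.453 -2.429
endloop
endfacet
facet normal 0.424 -0.308 -0.852
outer loop
vertex 3.86 -2.091 -2.992
vertex 3.336 -1.857 -3.337
vertex 3.863 -1.461 -3.218
endloop
endfacet
facet normal 0.906 0.139 0.400
outer loop
vertex 3.86 -2.091 -2.992
vertex 3.863 -1.461 -3.218
vertex 3.068 -1.517 -1.398
endloop
endfacet
facet normal 0.906 0.139 0.400
outer loop
vertex 3.068 -1.517 -1.398
vertex 3.863 -1.461 -3.218
vertex 3.071 -0.886 -1.624
endloop
endfacet
facet normal -0.424 0.307 0.852
outer loop
vertex 3.068 -1.517 -1.398
vertex 3.071 -0.886 -1.624
vertex 2.544 -1.283 -1.743
endloop
endfacet
facet normal 0.423 -0.307 -0.852
outer loop
vertex 3.863 -1.461 -3.218
vertex 3.336 -1.857 -3.337
vertex 3.338 -1.227 -3.563
endloop
endfacet
facet normal 0.456 0.885 -0.093
outer loop
vertex 3.863 -1.461 -3.218
vertex 3.338 -1.227 -3.563
vertex 3.071 -0.886 -1.624
endloop
endfacet
facet normal 0.456 0.885 -0.093
outer loop
vertex 3.071 -0.886 -1.624
vertex 3.338 -1.227 -3.563
vertex 2.546 -0.652 -1.969
endloop
endfacet
facet normal -0.423 0.307 0.852
outer loop
vertex 3.071 -0.886 -1.624
vertex 2.546 -0.652 -1.969
vertex 2.544 -1.283 -1.743
endloop
endfacet
facet normal 0.424 -0.307 -0.852
outer loop
vertex 3.338 -1.227 -3.563
vertex 3.336 -1.857 -3.337
vertex 2.812 -1.623 -3.682
endloop
endfacet
facet normal -0.450 0.745 -0.492
outer loop
vertex 3.338 -1.227 -3.563
vertex 2.812 -1.623 -3.682
vertex 2.546 -0.652 -1.969
endloop
endfacet
facet normal -0.451 0.745 -0.492
outer loop
vertex 2.546 -0.652 -1.969
vertex 2.812 -1.623 -3.682
vertex 2.02 -1.049 -2.088
endloop
endfacet
facet normal -0.424 0.307 0.852
outer loop
vertex 2.546 -0.652 -1.969
vertex 2.02 -1.049 -2.088
vertex 2.544 -1.283 -1.743
endloop
endfacet
facet normal 0.424 -0.307 -0.852
outer loop
vertex 2.812 -1.623 -3.682
vertex 3.336 -1.857 -3.337
vertex 2.809 -2.254 -3.456
endloop
endfacet
facet normal -0.906 -0.139 -0.400
outer loop
vertex 2.812 -1.623 -3.682
vertex 2.809 -2.254 -3.456
vertex 2.02 -1.049 -2.088
endloop
endfacet
facet normal -0.906 -0.139 -0.400
outer loop
vertex 2.02 -1.049 -2.088
vertex 2.809 -2.254 -3.456
vertex 2.017 -1.679 -1.862
endloop
endfacet
facet normal -0.424 0.308 0.852
outer loop
vertex 2.02 -1.049 -2.088
vertex 2.017 -1.679 -1.862
vertex 2.544 -1.283 -1.743
endloop
endfacet
facet normal 0.423 -0.307 -0.852
outer loop
vertex 2.809 -2.254 -3.456
vertex 3.336 -1.857 -3.337
vertex 3.334 -2.488 -3.111
endloop
endfacet
facet normal -0.456 -0.885 0.093
outer loop
vertex 2.809 -2.254 -3.456
vertex 3.334 -2.488 -3.111
vertex 2.017 -1.679 -1.862
endloop
endfacet
facet normal -0.456 -0.885 0.093
outer loop
vertex 2.017 -1.679 -1.862
vertex 3.334 -2.488 -3.111
vertex 2.542 -1.913 -1.517
endloop
endfacet
facet normal -0.423 0.307 0.852
outer loop
vertex 2.017 -1.679 -1.862
vertex 2.542 -1.913 -1.517
vertex 2.544 -1.283 -1.743
endloop
endfacet
facet normal 0.424 -0.307 -0.852
outer loop
vertex 3.334 -2.488 -3.111
vertex 3.336 -1.857 -3.337
vertex 3.86 -2.091 -2.992
endloop
endfacet
facet normal 0.451 -0.745 0.492
outer loop
vertex 3.334 -2.488 -3.111
vertex 3.86 -2.091 -2.992
vertex 2.542 -1.913 -1.517
endloop
endfacet
facet normal 0.450 -0.745 0.492
outer loop
vertex 2.542 -1.913 -1.517
vertex 3.86 -2.091 -2.992
vertex 3.068 -1.517 -1.398
endloop
endfacet
facet normal -0.424 0.307 0.852
outer loop
vertex 2.542 -1.913 -1.517
vertex 3.068 -1.517 -1.398
vertex 2.544 -1.283 -1.743
endloop
endfacet

endsolid


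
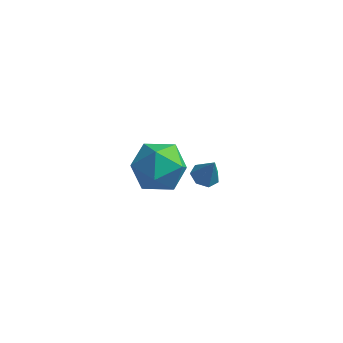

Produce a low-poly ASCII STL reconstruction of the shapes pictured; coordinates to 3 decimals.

solid 
facet normal -0.734 0.670 -0.111
outer loop
vertex -4.021 -2.621 2.117
vertex -4.776 -3.478 1.934
vertex -4.587 -3.093 3.009
endloop
endfacet
facet normal -0.232 0.913 0.336
outer loop
vertex -4.021 -2.621 2.117
vertex -4.587 -3.093 3.009
vertex -3.462 -2.842 3.105
endloop
endfacet
facet normal 0.390 0.921 -0.014
outer loop
vertex -4.021 -2.621 2.117
vertex -3.462 -2.842 3.105
vertex -2.956 -3.072 2.09
endloop
endfacet
facet normal 0.272 0.683 -0.677
outer loop
vertex -4.021 -2.621 2.117
vertex -2.956 -3.072 2.09
vertex -3.769 -3.465 1.367
endloop
endfacet
facet normal -0.422 0.529 -0.737
outer loop
vertex -4.021 -2.621 2.117
vertex -3.769 -3.465 1.367
vertex -4.776 -3.478 1.934
endloop
endfacet
facet normal -0.175 0.450 0.876
outer loop
vertex -3.462 -2.842 3.105
vertex -4.587 -3.093 3.009
vertex -3.871 -3.835 3.533
endloop
endfacet
facet normal -0.987 0.058 0.153
outer loop
vertex -4.587 -3.093 3.009
vertex -4.776 -3.478 1.934
vertex -4.684 -4.228 2.81
endloop
endfacet
facet normal -0.482 -0.172 -0.859
outer loop
vertex -4.776 -3.478 1.934
vertex -3.769 -3.465 1.367
vertex -4.178 -4.458 1.795
endloop
endfacet
facet normal 0.641 0.079 -0.764
outer loop
vertex -3.769 -3.465 1.367
vertex -2.956 -3.072 2.09
vertex -3.053 -4.207 1.891
endloop
endfacet
facet normal 0.831 0.463 0.309
outer loop
vertex -2.956 -3.072 2.09
vertex -3.462 -2.842 3.105
vertex -2.864 -3.822 2.966
endloop
endfacet
facet normal -0.272 -0.683 0.677
outer loop
vertex -3.619 -4.679 2.783
vertex -3.871 -3.835 3.533
vertex -4.684 -4.228 2.81
endloop
endfacet
facet normal -0.390 -0.921 0.014
outer loop
vertex -3.619 -4.679 2.783
vertex -4.684 -4.228 2.81
vertex -4.178 -4.458 1.795
endloop
endfacet
facet normal 0.232 -0.913 -0.336
outer loop
vertex -3.619 -4.679 2.783
vertex -4.178 -4.458 1.795
vertex -3.053 -4.207 1.891
endloop
endfacet
facet normal 0.734 -0.670 0.111
outer loop
vertex -3.619 -4.679 2.783
vertex -3.053 -4.207 1.891
vertex -2.864 -3.822 2.966
endloop
endfacet
facet normal 0.422 -0.529 0.737
outer loop
vertex -3.619 -4.679 2.783
vertex -2.864 -3.822 2.966
vertex -3.871 -3.835 3.533
endloop
endfacet
facet normal -0.641 -0.079 0.764
outer loop
vertex -4.684 -4.228 2.81
vertex -3.871 -3.835 3.533
vertex -4.587 -3.093 3.009
endloop
endfacet
facet normal -0.831 -0.463 -0.309
outer loop
vertex -4.178 -4.458 1.795
vertex -4.684 -4.228 2.81
vertex -4.776 -3.478 1.934
endloop
endfacet
facet normal 0.175 -0.450 -0.876
outer loop
vertex -3.053 -4.207 1.891
vertex -4.178 -4.458 1.795
vertex -3.769 -3.465 1.367
endloop
endfacet
facet normal 0.987 -0.058 -0.153
outer loop
vertex -2.864 -3.822 2.966
vertex -3.053 -4.207 1.891
vertex -2.956 -3.072 2.09
endloop
endfacet
facet normal 0.482 0.172 0.859
outer loop
vertex -3.871 -3.835 3.533
vertex -2.864 -3.822 2.966
vertex -3.462 -2.842 3.105
endloop
endfacet
facet normal -0.356 0.061 -0.933
outer loop
vertex -2.871 0.557 -2.709
vertex -3.44 0.586 -2.49
vertex -3.053 1.043 -2.608
endloop
endfacet
facet normal 0.938 0.327 0.117
outer loop
vertex -2.871 0.557 -2.709
vertex -3.053 1.043 -2.608
vertex -3.02 0.514 -1.39
endloop
endfacet
facet normal -0.356 0.061 -0.932
outer loop
vertex -3.053 1.043 -2.608
vertex -3.44 0.586 -2.49
vertex -3.526 1.186 -2.418
endloop
endfacet
facet normal 0.399 0.845 0.356
outer loop
vertex -3.053 1.043 -2.608
vertex -3.526 1.186 -2.418
vertex -3.02 0.514 -1.39
endloop
endfacet
facet normal -0.357 0.061 -0.932
outer loop
vertex -3.526 1.186 -2.418
vertex -3.44 0.586 -2.49
vertex -3.934 0.877 -2.282
endloop
endfacet
facet normal -0.328 0.708 0.625
outer loop
vertex -3.526 1.186 -2.418
vertex -3.934 0.877 -2.282
vertex -3.02 0.514 -1.39
endloop
endfacet
facet normal -0.355 0.063 -0.933
outer loop
vertex -3.934 0.877 -2.282
vertex -3.44 0.586 -2.49
vertex -3.97 0.349 -2.304
endloop
endfacet
facet normal -0.695 0.017 0.719
outer loop
vertex -3.934 0.877 -2.282
vertex -3.97 0.349 -2.304
vertex -3.02 0.514 -1.39
endloop
endfacet
facet normal -0.355 0.061 -0.933
outer loop
vertex -3.97 0.349 -2.304
vertex -3.44 0.586 -2.49
vertex -3.606 0.0 -2.465
endloop
endfacet
facet normal -0.424 -0.705 0.568
outer loop
vertex -3.97 0.349 -2.304
vertex -3.606 0.0 -2.465
vertex -3.02 0.514 -1.39
endloop
endfacet
facet normal -0.357 0.061 -0.932
outer loop
vertex -3.606 0.0 -2.465
vertex -3.44 0.586 -2.49
vertex -3.117 0.092 -2.646
endloop
endfacet
facet normal 0.279 -0.917 0.286
outer loop
vertex -3.606 0.0 -2.465
vertex -3.117 0.092 -2.646
vertex -3.02 0.514 -1.39
endloop
endfacet
facet normal -0.356 0.062 -0.933
outer loop
vertex -3.117 0.092 -2.646
vertex -3.44 0.586 -2.49
vertex -2.871 0.557 -2.709
endloop
endfacet
facet normal 0.885 -0.457 0.085
outer loop
vertex -3.117 0.092 -2.646
vertex -2.871 0.557 -2.709
vertex -3.02 0.514 -1.39
endloop
endfacet

endsolid


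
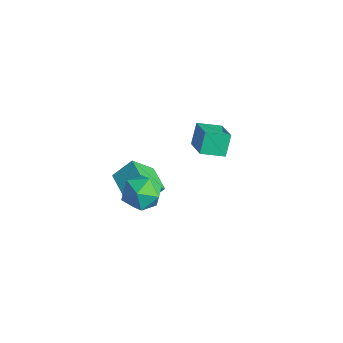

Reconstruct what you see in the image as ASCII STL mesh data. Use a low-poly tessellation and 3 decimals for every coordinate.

solid 
facet normal -0.988 0.089 0.127
outer loop
vertex -2.672 -1.848 -1.793
vertex -2.73 -0.526 -3.17
vertex -2.908 -2.959 -2.848
endloop
endfacet
facet normal 0.031 -0.692 0.722
outer loop
vertex -1.19 -3.114 -3.07
vertex -2.672 -1.848 -1.793
vertex -2.908 -2.959 -2.848
endloop
endfacet
facet normal -0.988 0.089 0.128
outer loop
vertex -2.908 -2.959 -2.848
vertex -2.73 -0.526 -3.17
vertex -2.967 -1.637 -4.225
endloop
endfacet
facet normal -0.153 -0.716 -0.681
outer loop
vertex -2.967 -1.637 -4.225
vertex -1.19 -3.114 -3.07
vertex -2.908 -2.959 -2.848
endloop
endfacet
facet normal 0.153 0.716 0.681
outer loop
vertex -2.672 -1.848 -1.793
vertex -1.012 -0.681 -3.392
vertex -2.73 -0.526 -3.17
endloop
endfacet
facet normal 0.031 -0.692 0.722
outer loop
vertex -0.953 -2.003 -2.015
vertex -2.672 -1.848 -1.793
vertex -1.19 -3.114 -3.07
endloop
endfacet
facet normal 0.153 0.716 0.681
outer loop
vertex -0.953 -2.003 -2.015
vertex -1.012 -0.681 -3.392
vertex -2.672 -1.848 -1.793
endloop
endfacet
facet normal -0.031 0.692 -0.722
outer loop
vertex -2.73 -0.526 -3.17
vertex -1.012 -0.681 -3.392
vertex -2.967 -1.637 -4.225
endloop
endfacet
facet normal -0.153 -0.716 -0.681
outer loop
vertex -1.248 -1.792 -4.447
vertex -1.19 -3.114 -3.07
vertex -2.967 -1.637 -4.225
endloop
endfacet
facet normal -0.031 0.692 -0.722
outer loop
vertex -2.967 -1.637 -4.225
vertex -1.012 -0.681 -3.392
vertex -1.248 -1.792 -4.447
endloop
endfacet
facet normal 0.988 -0.090 -0.128
outer loop
vertex -1.248 -1.792 -4.447
vertex -0.953 -2.003 -2.015
vertex -1.19 -3.114 -3.07
endloop
endfacet
facet normal 0.988 -0.089 -0.128
outer loop
vertex -1.012 -0.681 -3.392
vertex -0.953 -2.003 -2.015
vertex -1.248 -1.792 -4.447
endloop
endfacet
facet normal -0.314 0.391 0.865
outer loop
vertex -2.88 2.777 -1.456
vertex -2.384 4.145 -1.895
vertex -4.663 3.159 -2.276
endloop
endfacet
facet normal -0.326 -0.900 0.290
outer loop
vertex -4.196 2.575 -3.565
vertex -2.88 2.777 -1.456
vertex -4.663 3.159 -2.276
endloop
endfacet
facet normal -0.314 0.392 0.865
outer loop
vertex -4.663 3.159 -2.276
vertex -2.384 4.145 -1.895
vertex -4.168 4.527 -2.716
endloop
endfacet
facet normal -0.892 0.191 -0.410
outer loop
vertex -4.168 4.527 -2.716
vertex -4.196 2.575 -3.565
vertex -4.663 3.159 -2.276
endloop
endfacet
facet normal 0.892 -0.192 0.410
outer loop
vertex -2.88 2.777 -1.456
vertex -1.917 3.561 -3.184
vertex -2.384 4.145 -1.895
endloop
endfacet
facet normal -0.326 -0.900 0.290
outer loop
vertex -2.412 2.193 -2.744
vertex -2.88 2.777 -1.456
vertex -4.196 2.575 -3.565
endloop
endfacet
facet normal 0.892 -0.191 0.410
outer loop
vertex -2.412 2.193 -2.744
vertex -1.917 3.561 -3.184
vertex -2.88 2.777 -1.456
endloop
endfacet
facet normal 0.326 0.900 -0.290
outer loop
vertex -2.384 4.145 -1.895
vertex -1.917 3.561 -3.184
vertex -4.168 4.527 -2.716
endloop
endfacet
facet normal -0.891 0.191 -0.411
outer loop
vertex -3.7 3.943 -4.004
vertex -4.196 2.575 -3.565
vertex -4.168 4.527 -2.716
endloop
endfacet
facet normal 0.326 0.900 -0.290
outer loop
vertex -4.168 4.527 -2.716
vertex -1.917 3.561 -3.184
vertex -3.7 3.943 -4.004
endloop
endfacet
facet normal 0.314 -0.391 -0.865
outer loop
vertex -3.7 3.943 -4.004
vertex -2.412 2.193 -2.744
vertex -4.196 2.575 -3.565
endloop
endfacet
facet normal 0.314 -0.392 -0.865
outer loop
vertex -1.917 3.561 -3.184
vertex -2.412 2.193 -2.744
vertex -3.7 3.943 -4.004
endloop
endfacet
facet normal -0.585 0.803 -0.114
outer loop
vertex 1.071 -2.836 -0.757
vertex 0.738 -2.911 0.425
vertex 1.719 -2.242 0.104
endloop
endfacet
facet normal -0.024 0.831 -0.555
outer loop
vertex 1.071 -2.836 -0.757
vertex 1.719 -2.242 0.104
vertex 2.3 -2.833 -0.806
endloop
endfacet
facet normal -0.039 0.249 -0.968
outer loop
vertex 1.071 -2.836 -0.757
vertex 2.3 -2.833 -0.806
vertex 1.678 -3.866 -1.047
endloop
endfacet
facet normal -0.609 -0.139 -0.781
outer loop
vertex 1.071 -2.836 -0.757
vertex 1.678 -3.866 -1.047
vertex 0.713 -3.915 -0.286
endloop
endfacet
facet normal -0.946 0.203 -0.254
outer loop
vertex 1.071 -2.836 -0.757
vertex 0.713 -3.915 -0.286
vertex 0.738 -2.911 0.425
endloop
endfacet
facet normal 0.569 0.807 -0.161
outer loop
vertex 2.3 -2.833 -0.806
vertex 1.719 -2.242 0.104
vertex 2.727 -2.905 0.346
endloop
endfacet
facet normal -0.337 0.761 0.554
outer loop
vertex 1.719 -2.242 0.104
vertex 0.738 -2.911 0.425
vertex 1.762 -2.954 1.107
endloop
endfacet
facet normal -0.921 -0.210 0.328
outer loop
vertex 0.738 -2.911 0.425
vertex 0.713 -3.915 -0.286
vertex 1.14 -3.987 0.866
endloop
endfacet
facet normal -0.376 -0.763 -0.526
outer loop
vertex 0.713 -3.915 -0.286
vertex 1.678 -3.866 -1.047
vertex 1.721 -4.578 -0.044
endloop
endfacet
facet normal 0.545 -0.135 -0.827
outer loop
vertex 1.678 -3.866 -1.047
vertex 2.3 -2.833 -0.806
vertex 2.702 -3.909 -0.365
endloop
endfacet
facet normal 0.609 0.139 0.781
outer loop
vertex 2.369 -3.984 0.817
vertex 2.727 -2.905 0.346
vertex 1.762 -2.954 1.107
endloop
endfacet
facet normal 0.039 -0.249 0.968
outer loop
vertex 2.369 -3.984 0.817
vertex 1.762 -2.954 1.107
vertex 1.14 -3.987 0.866
endloop
endfacet
facet normal 0.024 -0.831 0.555
outer loop
vertex 2.369 -3.984 0.817
vertex 1.14 -3.987 0.866
vertex 1.721 -4.578 -0.044
endloop
endfacet
facet normal 0.585 -0.803 0.114
outer loop
vertex 2.369 -3.984 0.817
vertex 1.721 -4.578 -0.044
vertex 2.702 -3.909 -0.365
endloop
endfacet
facet normal 0.946 -0.203 0.254
outer loop
vertex 2.369 -3.984 0.817
vertex 2.702 -3.909 -0.365
vertex 2.727 -2.905 0.346
endloop
endfacet
facet normal 0.376 0.763 0.526
outer loop
vertex 1.762 -2.954 1.107
vertex 2.727 -2.905 0.346
vertex 1.719 -2.242 0.104
endloop
endfacet
facet normal -0.545 0.135 0.827
outer loop
vertex 1.14 -3.987 0.866
vertex 1.762 -2.954 1.107
vertex 0.738 -2.911 0.425
endloop
endfacet
facet normal -0.569 -0.807 0.161
outer loop
vertex 1.721 -4.578 -0.044
vertex 1.14 -3.987 0.866
vertex 0.713 -3.915 -0.286
endloop
endfacet
facet normal 0.337 -0.761 -0.554
outer loop
vertex 2.702 -3.909 -0.365
vertex 1.721 -4.578 -0.044
vertex 1.678 -3.866 -1.047
endloop
endfacet
facet normal 0.921 0.210 -0.328
outer loop
vertex 2.727 -2.905 0.346
vertex 2.702 -3.909 -0.365
vertex 2.3 -2.833 -0.806
endloop
endfacet

endsolid


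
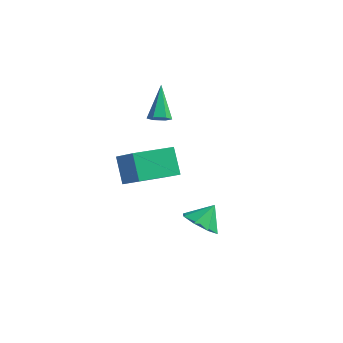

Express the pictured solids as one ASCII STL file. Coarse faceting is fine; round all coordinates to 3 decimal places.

solid 
facet normal 0.307 -0.661 -0.684
outer loop
vertex -0.256 3.549 -0.512
vertex -0.805 3.262 -0.481
vertex -0.719 3.722 -0.887
endloop
endfacet
facet normal 0.494 0.841 -0.221
outer loop
vertex -0.256 3.549 -0.512
vertex -0.719 3.722 -0.887
vertex -1.435 4.618 0.921
endloop
endfacet
facet normal 0.309 -0.661 -0.684
outer loop
vertex -0.719 3.722 -0.887
vertex -0.805 3.262 -0.481
vertex -1.267 3.434 -0.856
endloop
endfacet
facet normal -0.418 0.737 -0.531
outer loop
vertex -0.719 3.722 -0.887
vertex -1.267 3.434 -0.856
vertex -1.435 4.618 0.921
endloop
endfacet
facet normal 0.308 -0.662 -0.683
outer loop
vertex -1.267 3.434 -0.856
vertex -0.805 3.262 -0.481
vertex -1.353 2.974 -0.449
endloop
endfacet
facet normal -0.989 0.064 -0.136
outer loop
vertex -1.267 3.434 -0.856
vertex -1.353 2.974 -0.449
vertex -1.435 4.618 0.921
endloop
endfacet
facet normal 0.308 -0.662 -0.684
outer loop
vertex -1.353 2.974 -0.449
vertex -0.805 3.262 -0.481
vertex -0.89 2.802 -0.074
endloop
endfacet
facet normal -0.649 -0.506 0.569
outer loop
vertex -1.353 2.974 -0.449
vertex -0.89 2.802 -0.074
vertex -1.435 4.618 0.921
endloop
endfacet
facet normal 0.308 -0.662 -0.684
outer loop
vertex -0.89 2.802 -0.074
vertex -0.805 3.262 -0.481
vertex -0.342 3.089 -0.105
endloop
endfacet
facet normal 0.261 -0.403 0.878
outer loop
vertex -0.89 2.802 -0.074
vertex -0.342 3.089 -0.105
vertex -1.435 4.618 0.921
endloop
endfacet
facet normal 0.308 -0.662 -0.683
outer loop
vertex -0.342 3.089 -0.105
vertex -0.805 3.262 -0.481
vertex -0.256 3.549 -0.512
endloop
endfacet
facet normal 0.833 0.271 0.483
outer loop
vertex -0.342 3.089 -0.105
vertex -0.256 3.549 -0.512
vertex -1.435 4.618 0.921
endloop
endfacet
facet normal -0.687 0.336 -0.645
outer loop
vertex -0.222 -1.979 0.662
vertex 0.956 -0.239 0.313
vertex 0.509 -2.706 -0.495
endloop
endfacet
facet normal -0.554 -0.817 0.163
outer loop
vertex 1.724 -3.301 0.647
vertex -0.222 -1.979 0.662
vertex 0.509 -2.706 -0.495
endloop
endfacet
facet normal -0.687 0.336 -0.645
outer loop
vertex 0.509 -2.706 -0.495
vertex 0.956 -0.239 0.313
vertex 1.687 -0.967 -0.844
endloop
endfacet
facet normal 0.472 -0.469 -0.746
outer loop
vertex 1.687 -0.967 -0.844
vertex 1.724 -3.301 0.647
vertex 0.509 -2.706 -0.495
endloop
endfacet
facet normal -0.472 0.469 0.746
outer loop
vertex -0.222 -1.979 0.662
vertex 2.171 -0.834 1.455
vertex 0.956 -0.239 0.313
endloop
endfacet
facet normal -0.553 -0.817 0.164
outer loop
vertex 0.993 -2.573 1.804
vertex -0.222 -1.979 0.662
vertex 1.724 -3.301 0.647
endloop
endfacet
facet normal -0.472 0.469 0.746
outer loop
vertex 0.993 -2.573 1.804
vertex 2.171 -0.834 1.455
vertex -0.222 -1.979 0.662
endloop
endfacet
facet normal 0.554 0.816 -0.164
outer loop
vertex 0.956 -0.239 0.313
vertex 2.171 -0.834 1.455
vertex 1.687 -0.967 -0.844
endloop
endfacet
facet normal 0.472 -0.469 -0.746
outer loop
vertex 2.902 -1.561 0.298
vertex 1.724 -3.301 0.647
vertex 1.687 -0.967 -0.844
endloop
endfacet
facet normal 0.553 0.817 -0.164
outer loop
vertex 1.687 -0.967 -0.844
vertex 2.171 -0.834 1.455
vertex 2.902 -1.561 0.298
endloop
endfacet
facet normal 0.687 -0.336 0.645
outer loop
vertex 2.902 -1.561 0.298
vertex 0.993 -2.573 1.804
vertex 1.724 -3.301 0.647
endloop
endfacet
facet normal 0.687 -0.336 0.645
outer loop
vertex 2.171 -0.834 1.455
vertex 0.993 -2.573 1.804
vertex 2.902 -1.561 0.298
endloop
endfacet
facet normal -0.270 -0.636 -0.723
outer loop
vertex 4.184 -1.248 -3.537
vertex 3.449 -0.604 -3.829
vertex 4.429 -0.739 -4.076
endloop
endfacet
facet normal 0.892 0.047 0.450
outer loop
vertex 4.184 -1.248 -3.537
vertex 4.429 -0.739 -4.076
vertex 3.791 0.204 -2.911
endloop
endfacet
facet normal -0.270 -0.637 -0.722
outer loop
vertex 4.429 -0.739 -4.076
vertex 3.449 -0.604 -3.829
vertex 4.099 -0.151 -4.471
endloop
endfacet
facet normal 0.856 0.515 0.052
outer loop
vertex 4.429 -0.739 -4.076
vertex 4.099 -0.151 -4.471
vertex 3.791 0.204 -2.911
endloop
endfacet
facet normal -0.271 -0.636 -0.723
outer loop
vertex 4.099 -0.151 -4.471
vertex 3.449 -0.604 -3.829
vertex 3.389 0.172 -4.489
endloop
endfacet
facet normal 0.414 0.902 -0.124
outer loop
vertex 4.099 -0.151 -4.471
vertex 3.389 0.172 -4.489
vertex 3.791 0.204 -2.911
endloop
endfacet
facet normal -0.270 -0.636 -0.723
outer loop
vertex 3.389 0.172 -4.489
vertex 3.449 -0.604 -3.829
vertex 2.713 0.04 -4.121
endloop
endfacet
facet normal -0.178 0.984 0.025
outer loop
vertex 3.389 0.172 -4.489
vertex 2.713 0.04 -4.121
vertex 3.791 0.204 -2.911
endloop
endfacet
facet normal -0.270 -0.636 -0.723
outer loop
vertex 2.713 0.04 -4.121
vertex 3.449 -0.604 -3.829
vertex 2.468 -0.469 -3.582
endloop
endfacet
facet normal -0.570 0.711 0.412
outer loop
vertex 2.713 0.04 -4.121
vertex 2.468 -0.469 -3.582
vertex 3.791 0.204 -2.911
endloop
endfacet
facet normal -0.270 -0.636 -0.723
outer loop
vertex 2.468 -0.469 -3.582
vertex 3.449 -0.604 -3.829
vertex 2.798 -1.057 -3.188
endloop
endfacet
facet normal -0.534 0.243 0.810
outer loop
vertex 2.468 -0.469 -3.582
vertex 2.798 -1.057 -3.188
vertex 3.791 0.204 -2.911
endloop
endfacet
facet normal -0.269 -0.636 -0.723
outer loop
vertex 2.798 -1.057 -3.188
vertex 3.449 -0.604 -3.829
vertex 3.508 -1.379 -3.169
endloop
endfacet
facet normal -0.092 -0.144 0.985
outer loop
vertex 2.798 -1.057 -3.188
vertex 3.508 -1.379 -3.169
vertex 3.791 0.204 -2.911
endloop
endfacet
facet normal -0.270 -0.636 -0.723
outer loop
vertex 3.508 -1.379 -3.169
vertex 3.449 -0.604 -3.829
vertex 4.184 -1.248 -3.537
endloop
endfacet
facet normal 0.499 -0.226 0.837
outer loop
vertex 3.508 -1.379 -3.169
vertex 4.184 -1.248 -3.537
vertex 3.791 0.204 -2.911
endloop
endfacet

endsolid


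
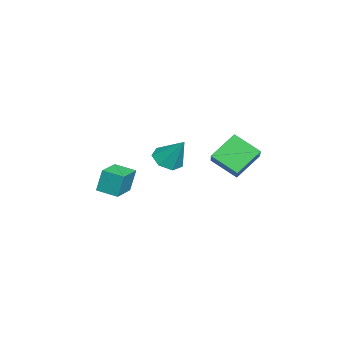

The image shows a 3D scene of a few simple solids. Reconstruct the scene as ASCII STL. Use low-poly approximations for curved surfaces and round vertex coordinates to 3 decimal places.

solid 
facet normal -0.275 -0.509 -0.816
outer loop
vertex 3.819 -0.533 0.58
vertex 2.942 -0.209 0.673
vertex 3.659 0.169 0.196
endloop
endfacet
facet normal 0.971 0.237 0.029
outer loop
vertex 3.819 -0.533 0.58
vertex 3.659 0.169 0.196
vertex 3.458 0.749 2.207
endloop
endfacet
facet normal -0.275 -0.509 -0.816
outer loop
vertex 3.659 0.169 0.196
vertex 2.942 -0.209 0.673
vertex 2.958 0.586 0.172
endloop
endfacet
facet normal 0.507 0.841 -0.192
outer loop
vertex 3.659 0.169 0.196
vertex 2.958 0.586 0.172
vertex 3.458 0.749 2.207
endloop
endfacet
facet normal -0.275 -0.509 -0.816
outer loop
vertex 2.958 0.586 0.172
vertex 2.942 -0.209 0.673
vertex 2.246 0.405 0.525
endloop
endfacet
facet normal -0.253 0.967 -0.015
outer loop
vertex 2.958 0.586 0.172
vertex 2.246 0.405 0.525
vertex 3.458 0.749 2.207
endloop
endfacet
facet normal -0.275 -0.509 -0.816
outer loop
vertex 2.246 0.405 0.525
vertex 2.942 -0.209 0.673
vertex 2.057 -0.238 0.99
endloop
endfacet
facet normal -0.738 0.524 0.425
outer loop
vertex 2.246 0.405 0.525
vertex 2.057 -0.238 0.99
vertex 3.458 0.749 2.207
endloop
endfacet
facet normal -0.275 -0.509 -0.816
outer loop
vertex 2.057 -0.238 0.99
vertex 2.942 -0.209 0.673
vertex 2.535 -0.859 1.216
endloop
endfacet
facet normal -0.582 -0.158 0.798
outer loop
vertex 2.057 -0.238 0.99
vertex 2.535 -0.859 1.216
vertex 3.458 0.749 2.207
endloop
endfacet
facet normal -0.274 -0.509 -0.816
outer loop
vertex 2.535 -0.859 1.216
vertex 2.942 -0.209 0.673
vertex 3.319 -0.99 1.034
endloop
endfacet
facet normal 0.097 -0.562 0.822
outer loop
vertex 2.535 -0.859 1.216
vertex 3.319 -0.99 1.034
vertex 3.458 0.749 2.207
endloop
endfacet
facet normal -0.275 -0.510 -0.815
outer loop
vertex 3.319 -0.99 1.034
vertex 2.942 -0.209 0.673
vertex 3.819 -0.533 0.58
endloop
endfacet
facet normal 0.788 -0.386 0.479
outer loop
vertex 3.319 -0.99 1.034
vertex 3.819 -0.533 0.58
vertex 3.458 0.749 2.207
endloop
endfacet
facet normal -0.532 0.570 0.626
outer loop
vertex -0.982 2.761 0.515
vertex 0.484 2.968 1.574
vertex -0.511 4.233 -0.426
endloop
endfacet
facet normal -0.806 -0.114 -0.581
outer loop
vertex 0.516 3.132 -1.634
vertex -0.982 2.761 0.515
vertex -0.511 4.233 -0.426
endloop
endfacet
facet normal -0.532 0.571 0.626
outer loop
vertex -0.511 4.233 -0.426
vertex 0.484 2.968 1.574
vertex 0.955 4.44 0.632
endloop
endfacet
facet normal 0.260 0.813 -0.520
outer loop
vertex 0.955 4.44 0.632
vertex 0.516 3.132 -1.634
vertex -0.511 4.233 -0.426
endloop
endfacet
facet normal -0.261 -0.814 0.520
outer loop
vertex -0.982 2.761 0.515
vertex 1.511 1.867 0.366
vertex 0.484 2.968 1.574
endloop
endfacet
facet normal -0.806 -0.114 -0.581
outer loop
vertex 0.045 1.66 -0.692
vertex -0.982 2.761 0.515
vertex 0.516 3.132 -1.634
endloop
endfacet
facet normal -0.261 -0.813 0.520
outer loop
vertex 0.045 1.66 -0.692
vertex 1.511 1.867 0.366
vertex -0.982 2.761 0.515
endloop
endfacet
facet normal 0.806 0.114 0.581
outer loop
vertex 0.484 2.968 1.574
vertex 1.511 1.867 0.366
vertex 0.955 4.44 0.632
endloop
endfacet
facet normal 0.261 0.813 -0.520
outer loop
vertex 1.982 3.339 -0.575
vertex 0.516 3.132 -1.634
vertex 0.955 4.44 0.632
endloop
endfacet
facet normal 0.806 0.114 0.581
outer loop
vertex 0.955 4.44 0.632
vertex 1.511 1.867 0.366
vertex 1.982 3.339 -0.575
endloop
endfacet
facet normal 0.532 -0.571 -0.625
outer loop
vertex 1.982 3.339 -0.575
vertex 0.045 1.66 -0.692
vertex 0.516 3.132 -1.634
endloop
endfacet
facet normal 0.532 -0.570 -0.626
outer loop
vertex 1.511 1.867 0.366
vertex 0.045 1.66 -0.692
vertex 1.982 3.339 -0.575
endloop
endfacet
facet normal -0.962 0.225 -0.157
outer loop
vertex -0.84 -3.755 -1.805
vertex -0.51 -2.51 -2.041
vertex -0.676 -4.074 -3.262
endloop
endfacet
facet normal -0.252 -0.951 0.180
outer loop
vertex 0.93 -4.45 -2.999
vertex -0.84 -3.755 -1.805
vertex -0.676 -4.074 -3.262
endloop
endfacet
facet normal -0.962 0.225 -0.158
outer loop
vertex -0.676 -4.074 -3.262
vertex -0.51 -2.51 -2.041
vertex -0.346 -2.829 -3.497
endloop
endfacet
facet normal 0.109 -0.212 -0.971
outer loop
vertex -0.346 -2.829 -3.497
vertex 0.93 -4.45 -2.999
vertex -0.676 -4.074 -3.262
endloop
endfacet
facet normal -0.109 0.213 0.971
outer loop
vertex -0.84 -3.755 -1.805
vertex 1.096 -2.886 -1.778
vertex -0.51 -2.51 -2.041
endloop
endfacet
facet normal -0.252 -0.951 0.180
outer loop
vertex 0.766 -4.131 -1.543
vertex -0.84 -3.755 -1.805
vertex 0.93 -4.45 -2.999
endloop
endfacet
facet normal -0.109 0.212 0.971
outer loop
vertex 0.766 -4.131 -1.543
vertex 1.096 -2.886 -1.778
vertex -0.84 -3.755 -1.805
endloop
endfacet
facet normal 0.252 0.951 -0.180
outer loop
vertex -0.51 -2.51 -2.041
vertex 1.096 -2.886 -1.778
vertex -0.346 -2.829 -3.497
endloop
endfacet
facet normal 0.109 -0.213 -0.971
outer loop
vertex 1.26 -3.205 -3.235
vertex 0.93 -4.45 -2.999
vertex -0.346 -2.829 -3.497
endloop
endfacet
facet normal 0.252 0.951 -0.180
outer loop
vertex -0.346 -2.829 -3.497
vertex 1.096 -2.886 -1.778
vertex 1.26 -3.205 -3.235
endloop
endfacet
facet normal 0.962 -0.225 0.158
outer loop
vertex 1.26 -3.205 -3.235
vertex 0.766 -4.131 -1.543
vertex 0.93 -4.45 -2.999
endloop
endfacet
facet normal 0.962 -0.225 0.158
outer loop
vertex 1.096 -2.886 -1.778
vertex 0.766 -4.131 -1.543
vertex 1.26 -3.205 -3.235
endloop
endfacet

endsolid
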